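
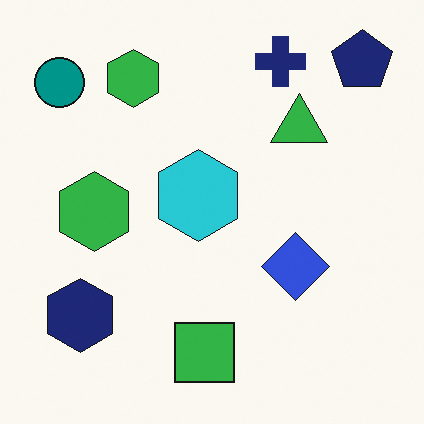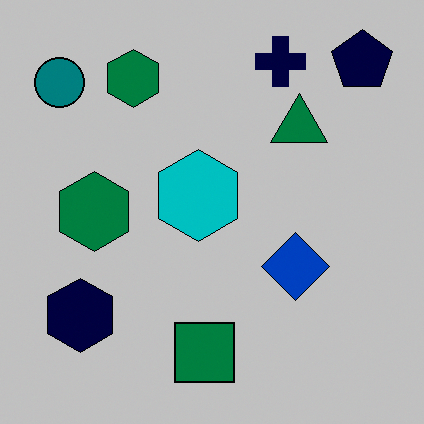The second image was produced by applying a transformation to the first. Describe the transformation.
It was aggressively posterized.

Each flat color has snapped to a coarser quantized level — most visibly, the near-white background has dropped to a flat grey.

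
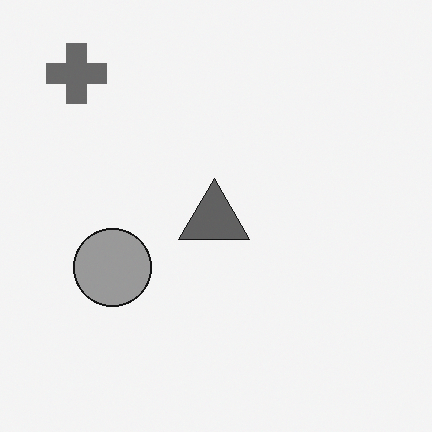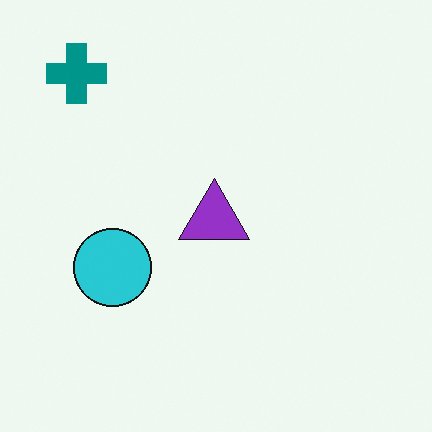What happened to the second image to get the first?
It was converted to grayscale.

All color is removed — every shape is now a shade of grey.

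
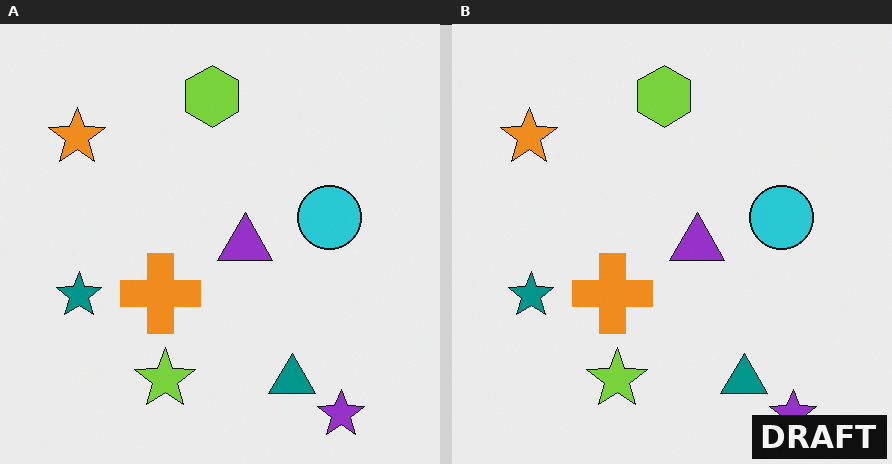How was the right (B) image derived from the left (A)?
The transformation is: watermarked with the text "DRAFT" in the lower-right corner.

A dark label reading "DRAFT" appears in the lower-right corner.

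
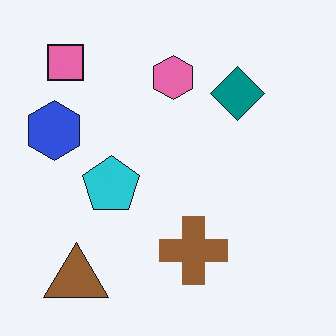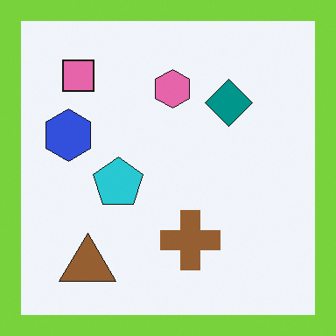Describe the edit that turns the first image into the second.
The transformation is: framed with a lime border.

A solid lime frame runs around the edge of the second image, with the content slightly shrunk inside it.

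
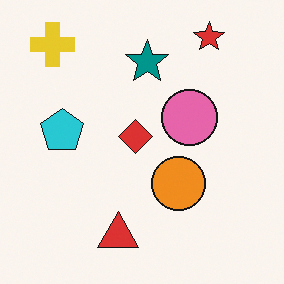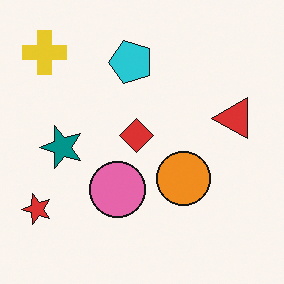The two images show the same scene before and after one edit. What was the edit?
The transformation is: transposed (reflected across the top-left ↔ bottom-right diagonal).

Shapes have swapped their row and column positions — what was in the top-right is now in the bottom-left — a diagonal reflection.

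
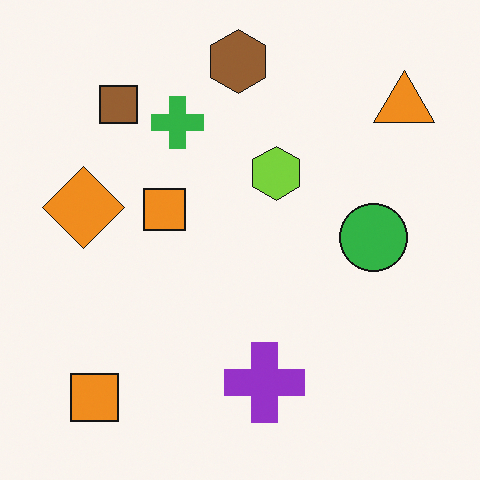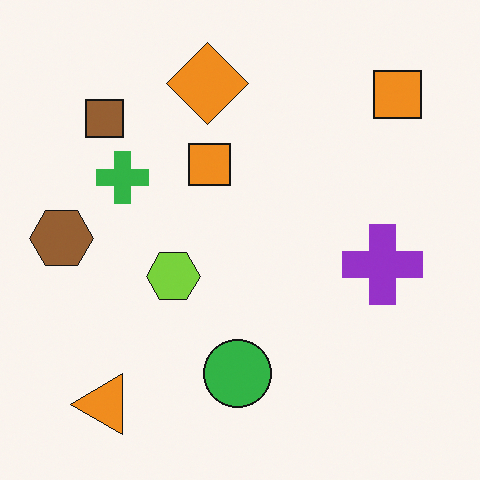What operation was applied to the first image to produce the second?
Transposed (reflected across the top-left ↔ bottom-right diagonal).

Shapes have swapped their row and column positions — what was in the top-right is now in the bottom-left — a diagonal reflection.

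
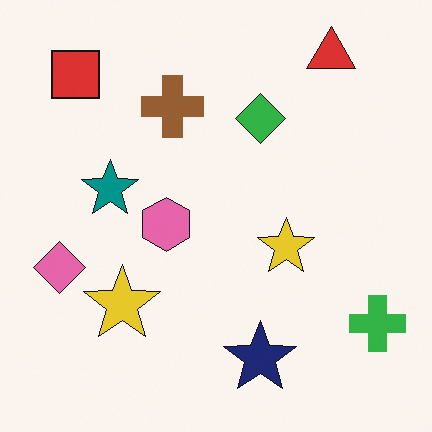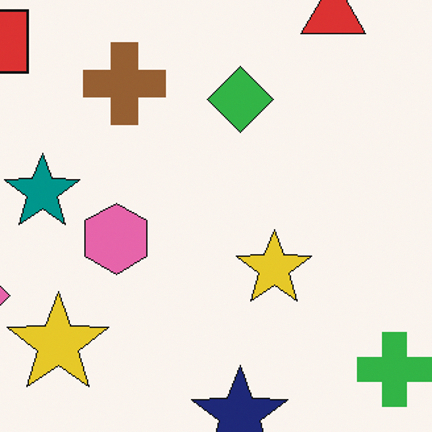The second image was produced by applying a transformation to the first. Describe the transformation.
The image was cropped slightly and scaled back up.

The visible shapes are larger and the field of view is narrower; shapes near the original edges may be partly or wholly outside the frame — a crop-and-rescale.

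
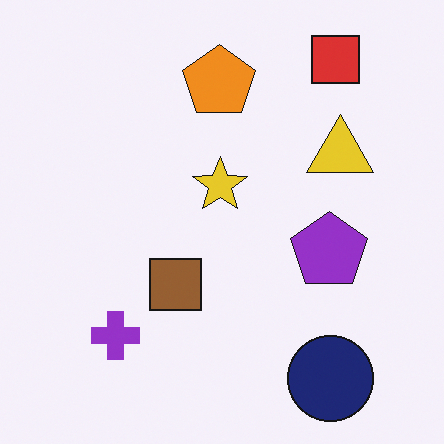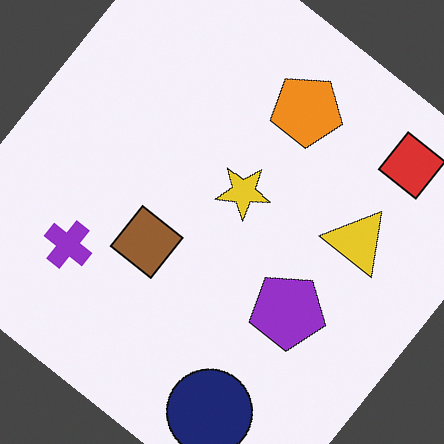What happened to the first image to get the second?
Rotated clockwise by a large amount — several tens of degrees.

Every shape is tilted by the same angle and the image corners show triangular fill wedges — a whole-image rotation by a non-right angle.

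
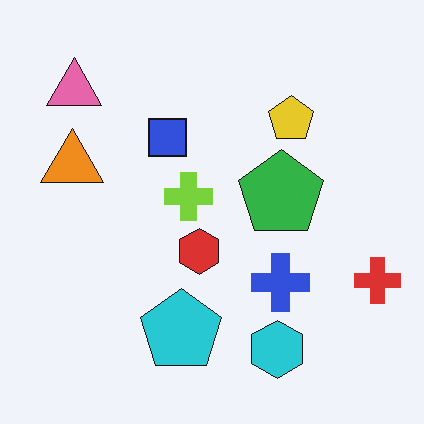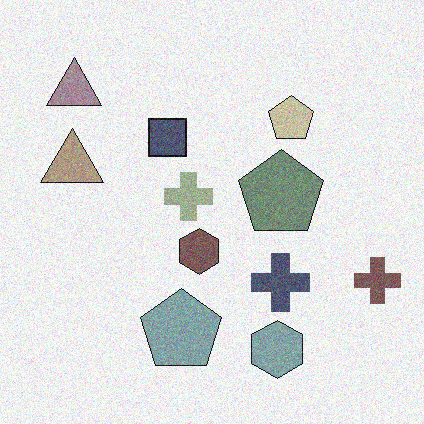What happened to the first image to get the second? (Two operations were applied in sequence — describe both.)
The transformation is: made much more muted (saturation change), then degraded with visible gaussian noise.

All colors are more muted and greyish — a global saturation change. Random speckle covers the whole image, including the flat background.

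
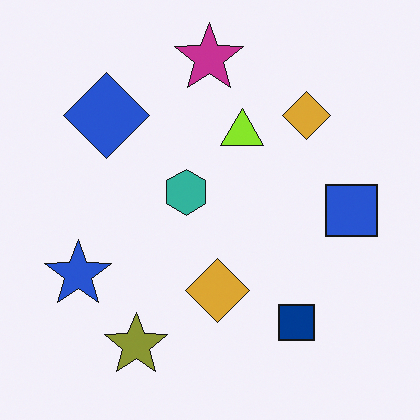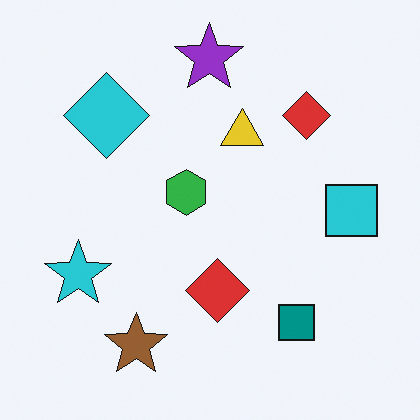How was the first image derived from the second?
The transformation is: hue-shifted by a small amount.

Every shape's color has rotated by the same amount around the hue wheel — a uniform hue shift.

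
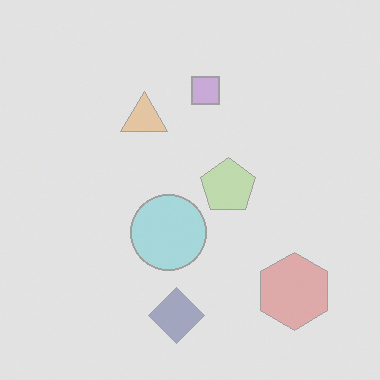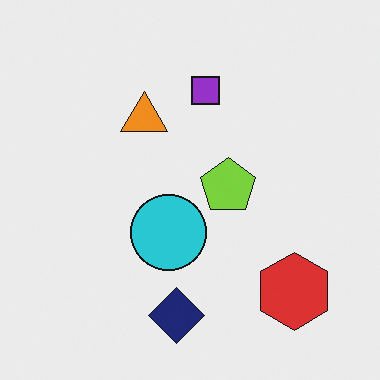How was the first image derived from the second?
The first image is the second washed out (contrast reduced).

Tones are pushed toward mid-grey across the whole image — a global contrast change.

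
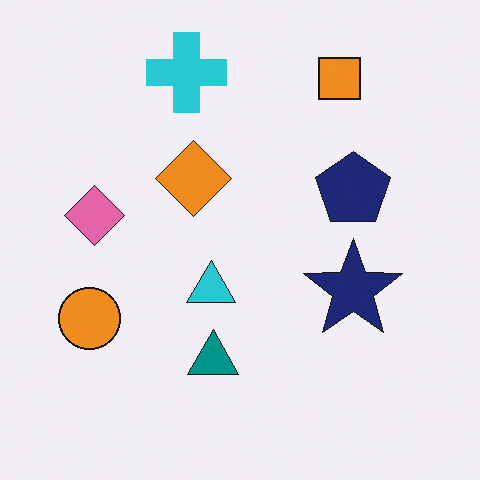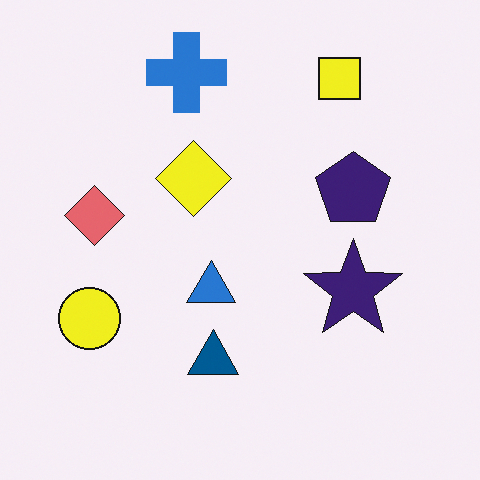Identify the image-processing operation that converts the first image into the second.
This is the original image hue-shifted by a small amount.

Every shape's color has rotated by the same amount around the hue wheel — a uniform hue shift.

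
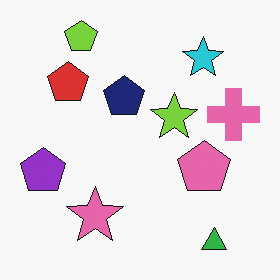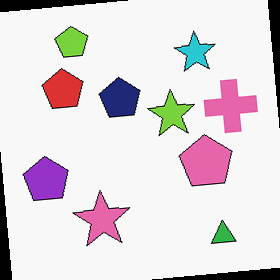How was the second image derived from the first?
The second image is the first rotated counter-clockwise by a small amount.

Every shape is tilted by the same angle and the image corners show triangular fill wedges — a whole-image rotation by a non-right angle.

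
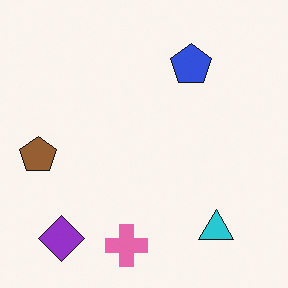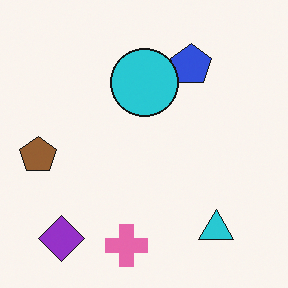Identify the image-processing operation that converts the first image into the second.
The transformation is: overlaid with an additional cyan circle.

A cyan circle appears in the second image that is absent from the first.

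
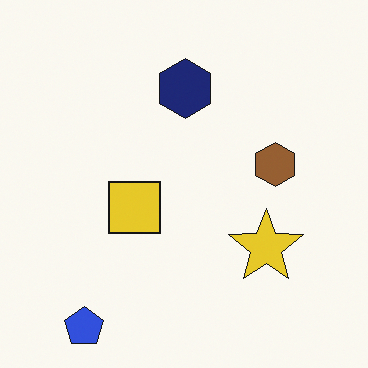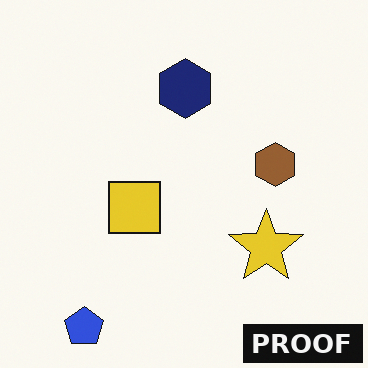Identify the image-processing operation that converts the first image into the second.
The second image is the first watermarked with the text "PROOF" in the lower-right corner.

A dark label reading "PROOF" appears in the lower-right corner.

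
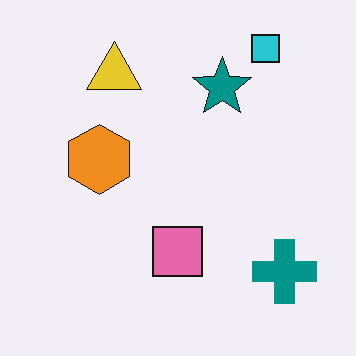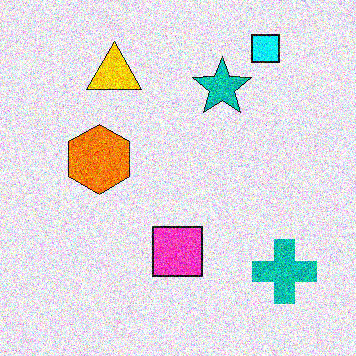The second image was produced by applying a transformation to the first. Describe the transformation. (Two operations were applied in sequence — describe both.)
The transformation is: heavily oversaturated, then degraded with heavy additive noise.

All colors are more vivid — a global saturation change. Random speckle covers the whole image, including the flat background.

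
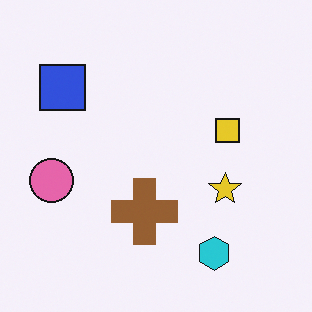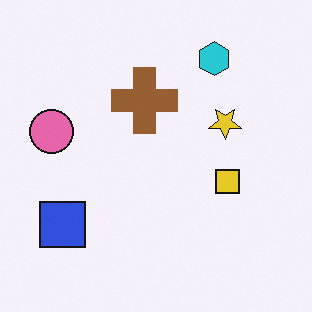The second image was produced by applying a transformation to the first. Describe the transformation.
It was flipped vertically (top ↔ bottom).

The cyan hexagon is in the bottom-right of the first image and the top-right of the second — shapes on opposite sides of the horizontal midline have swapped in a mirror flip.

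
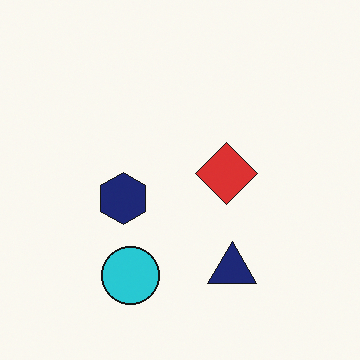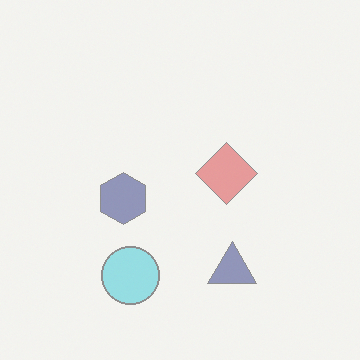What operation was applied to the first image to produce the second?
The second image is the first washed out (contrast reduced).

Tones are pushed toward mid-grey across the whole image — a global contrast change.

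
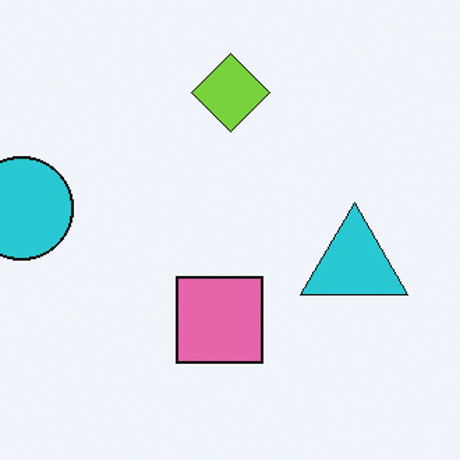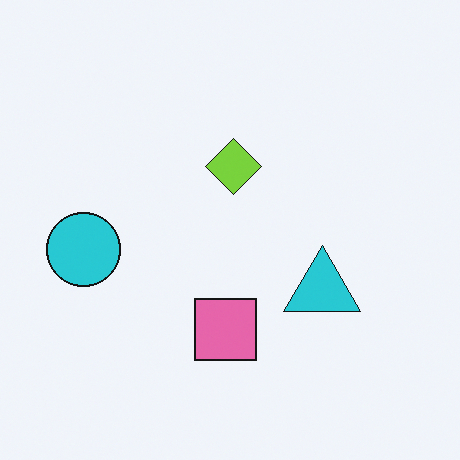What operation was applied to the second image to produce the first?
It was cropped slightly and scaled back up.

The visible shapes are larger and the field of view is narrower; shapes near the original edges may be partly or wholly outside the frame — a crop-and-rescale.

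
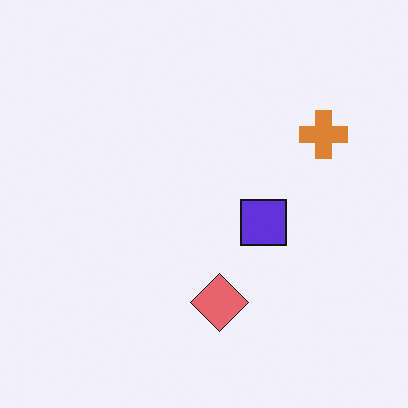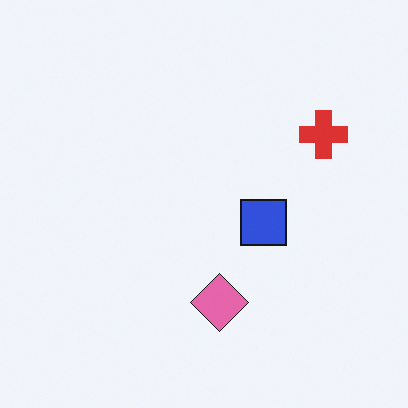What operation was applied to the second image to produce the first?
The first image is the second hue-shifted by a small amount.

Every shape's color has rotated by the same amount around the hue wheel — a uniform hue shift.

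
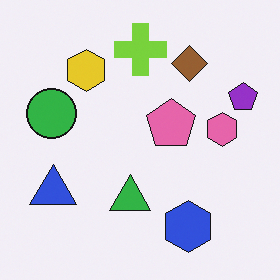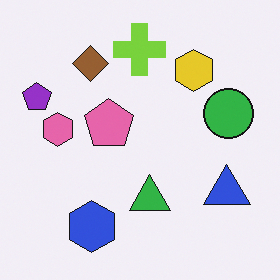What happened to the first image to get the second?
It was flipped horizontally (left ↔ right).

The purple pentagon is in the right of the first image and the left of the second — shapes on opposite sides of the vertical midline have swapped in a mirror flip.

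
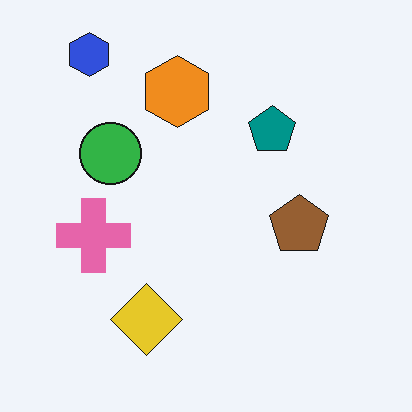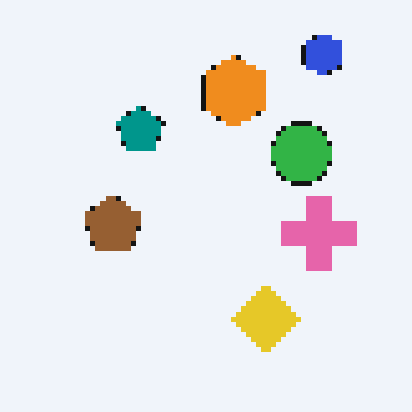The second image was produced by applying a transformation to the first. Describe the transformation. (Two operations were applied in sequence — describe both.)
It was flipped horizontally (left ↔ right), then mildly pixelated.

The blue hexagon is in the top-left of the first image and the top-right of the second — shapes on opposite sides of the vertical midline have swapped in a mirror flip. Shapes are reduced to large square blocks; fine edges and outlines are lost — a downscale-then-upscale (mosaic) effect.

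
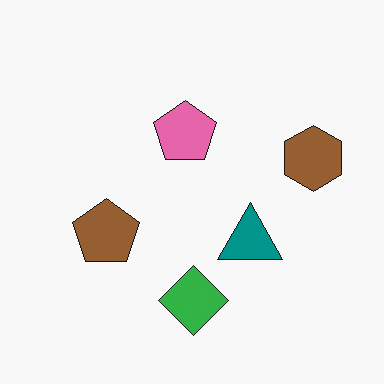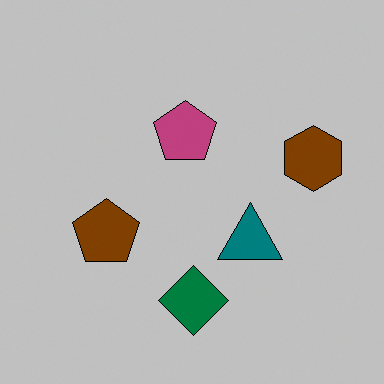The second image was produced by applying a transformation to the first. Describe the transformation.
It was heavily posterized to just a handful of flat colors.

Each flat color has snapped to a coarser quantized level — most visibly, the near-white background has dropped to a flat grey.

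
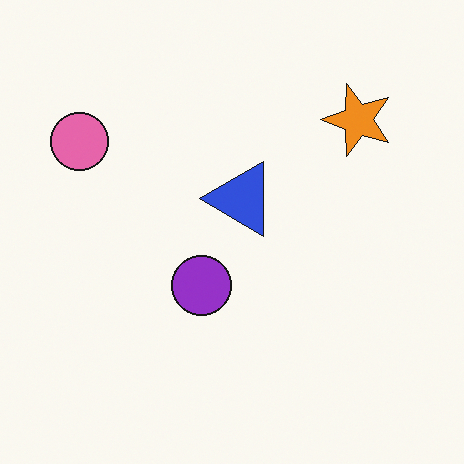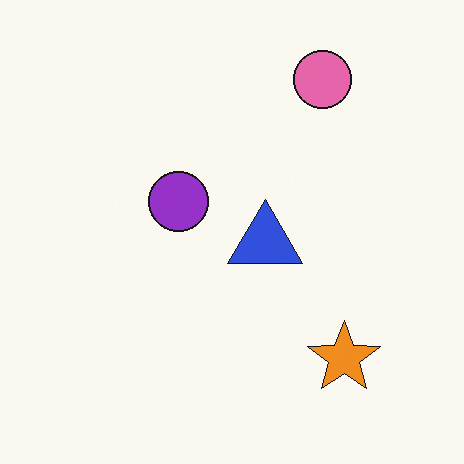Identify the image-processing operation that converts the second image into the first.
This is the original image rotated 90° counter-clockwise.

The pink circle sits in the top-right of the second image and the top-left of the first — consistent with a whole-image 90° counter-clockwise rotation.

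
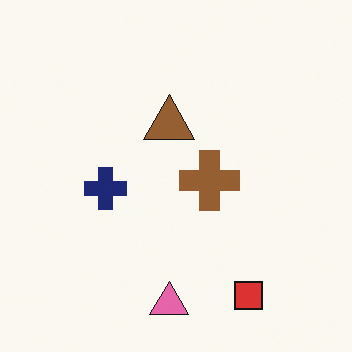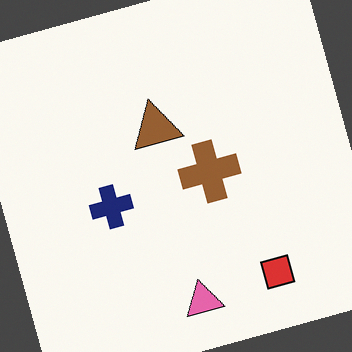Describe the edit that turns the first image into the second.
The second image is the first rotated counter-clockwise by a moderate amount.

Every shape is tilted by the same angle and the image corners show triangular fill wedges — a whole-image rotation by a non-right angle.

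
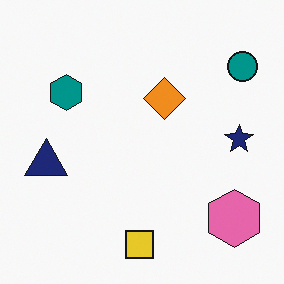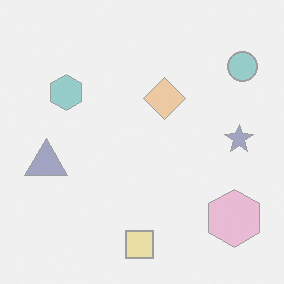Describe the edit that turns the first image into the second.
The transformation is: washed out (contrast reduced).

Tones are pushed toward mid-grey across the whole image — a global contrast change.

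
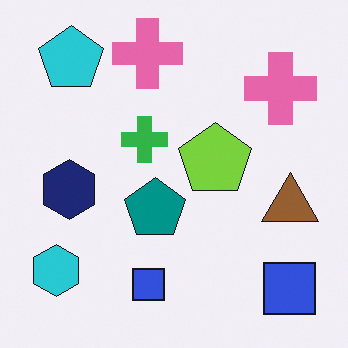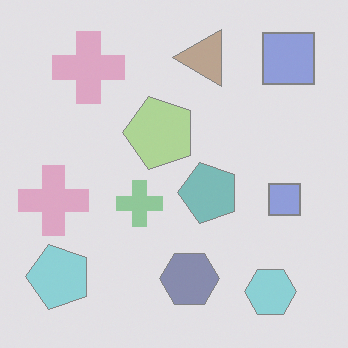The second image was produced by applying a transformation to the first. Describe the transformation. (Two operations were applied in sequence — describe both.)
The second image is the first rotated 90° counter-clockwise, then given much lower contrast.

The cyan pentagon sits in the top-left of the first image and the bottom-left of the second — consistent with a whole-image 90° counter-clockwise rotation. Tones are pushed toward mid-grey across the whole image — a global contrast change.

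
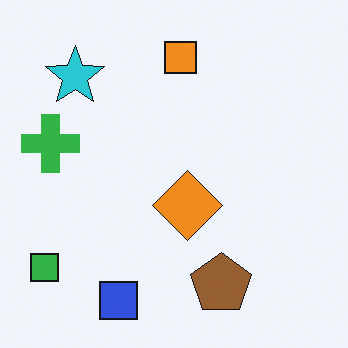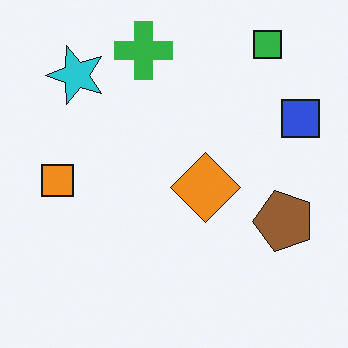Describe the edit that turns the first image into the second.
It was transposed (reflected across the top-left ↔ bottom-right diagonal).

Shapes have swapped their row and column positions — what was in the top-right is now in the bottom-left — a diagonal reflection.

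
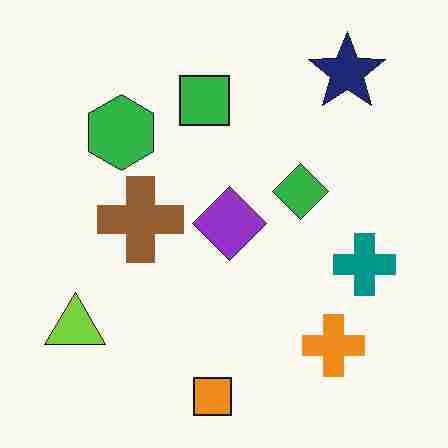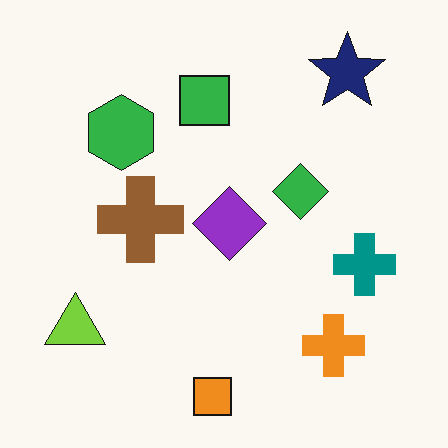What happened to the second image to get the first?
This is the original image heavily JPEG-compressed with obvious blocking artifacts.

Blocky 8×8 compression artifacts appear around shape edges and the flat background shows ringing — characteristic JPEG degradation.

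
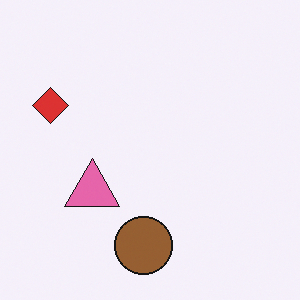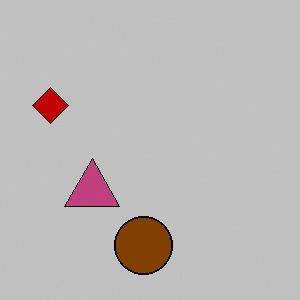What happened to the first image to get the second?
The image was heavily posterized to just a handful of flat colors.

Each flat color has snapped to a coarser quantized level — most visibly, the near-white background has dropped to a flat grey.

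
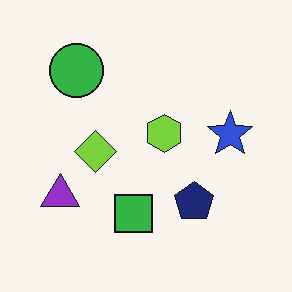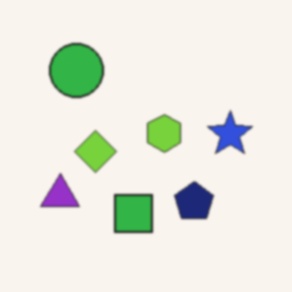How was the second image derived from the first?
The second image is the first given a subtle gaussian blur.

Shape edges and outlines are uniformly softened across the whole image.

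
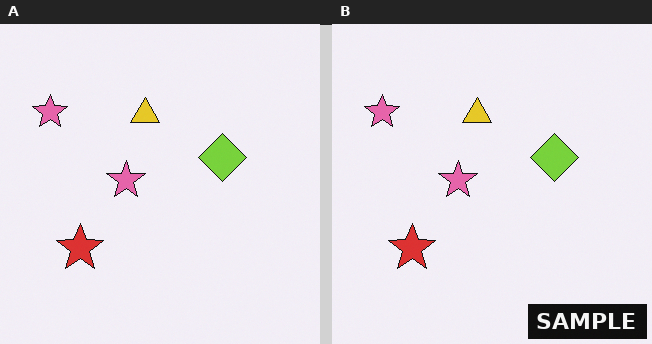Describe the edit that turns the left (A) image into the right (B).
The transformation is: watermarked with the text "SAMPLE" in the lower-right corner.

A dark label reading "SAMPLE" appears in the lower-right corner.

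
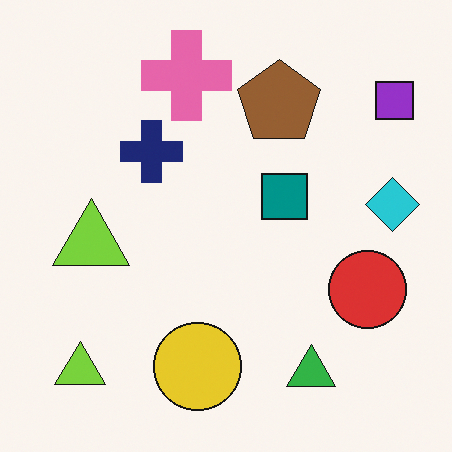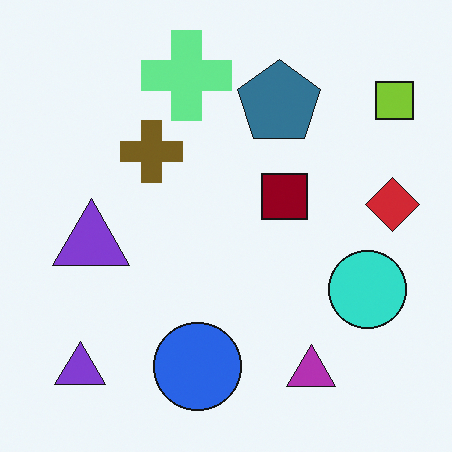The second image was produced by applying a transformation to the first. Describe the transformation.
This is the original image hue-shifted through roughly half the color wheel.

Every shape's color has rotated by the same amount around the hue wheel — a uniform hue shift.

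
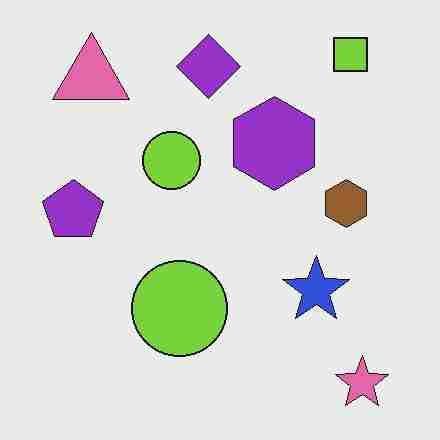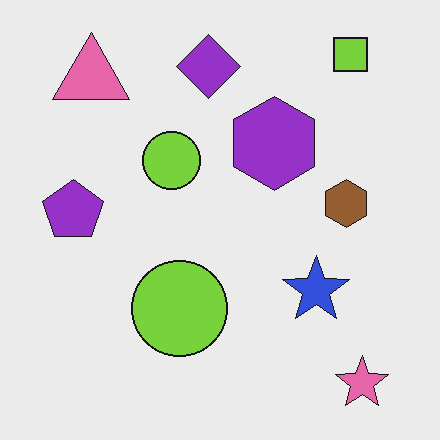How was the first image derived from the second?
The first image is the second degraded with heavy JPEG compression.

Blocky 8×8 compression artifacts appear around shape edges and the flat background shows ringing — characteristic JPEG degradation.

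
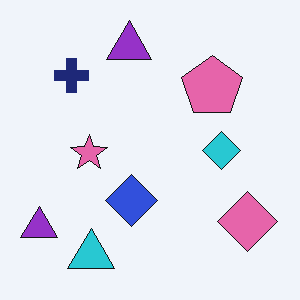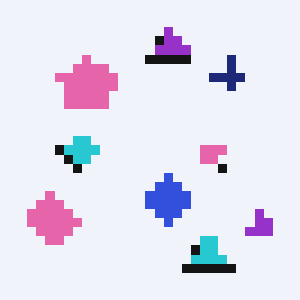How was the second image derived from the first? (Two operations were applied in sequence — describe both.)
It was coarsely pixelated, then flipped horizontally (left ↔ right).

Shapes are reduced to large square blocks; fine edges and outlines are lost — a downscale-then-upscale (mosaic) effect. The pink diamond is in the bottom-right of the first image and the bottom-left of the second — shapes on opposite sides of the vertical midline have swapped in a mirror flip.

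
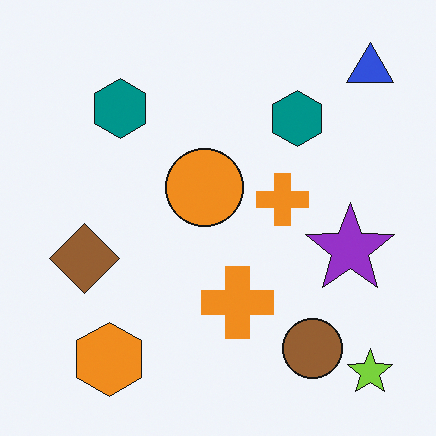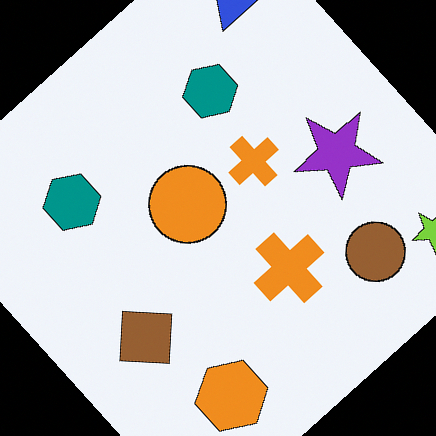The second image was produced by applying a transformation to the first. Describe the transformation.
It was rotated counter-clockwise by a large amount — several tens of degrees.

Every shape is tilted by the same angle and the image corners show triangular fill wedges — a whole-image rotation by a non-right angle.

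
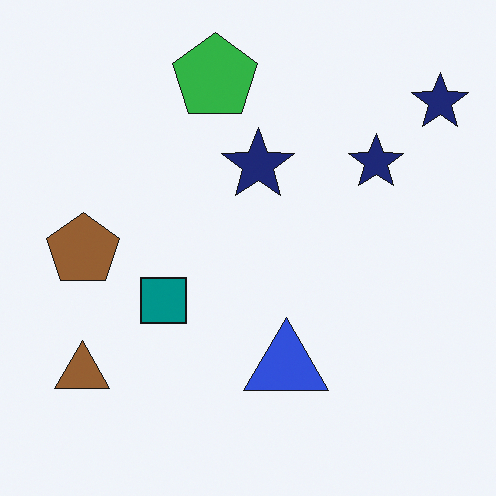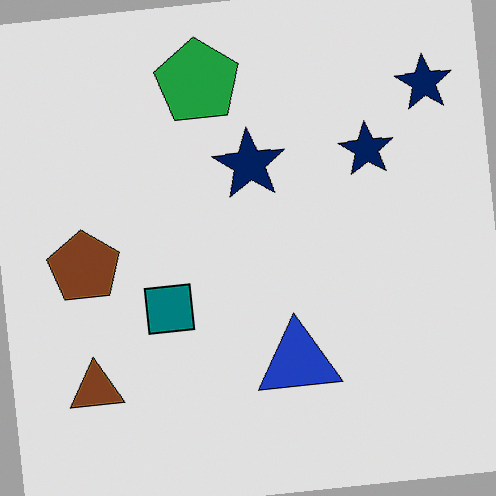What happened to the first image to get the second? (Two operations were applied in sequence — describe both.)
This is the original image rotated counter-clockwise by a small amount, then moderately posterized.

Every shape is tilted by the same angle and the image corners show triangular fill wedges — a whole-image rotation by a non-right angle. Each flat color has snapped to a coarser quantized level — most visibly, the near-white background has dropped to a flat grey.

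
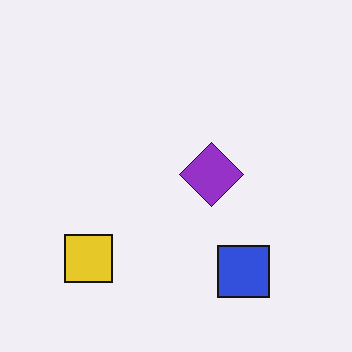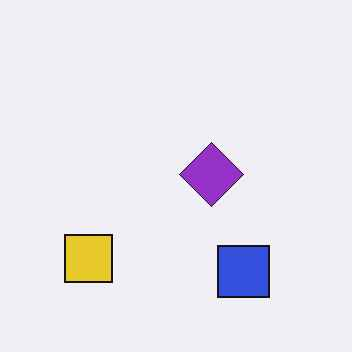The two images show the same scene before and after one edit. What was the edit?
This is the original image JPEG-compressed with visible artifacts.

Blocky 8×8 compression artifacts appear around shape edges and the flat background shows ringing — characteristic JPEG degradation.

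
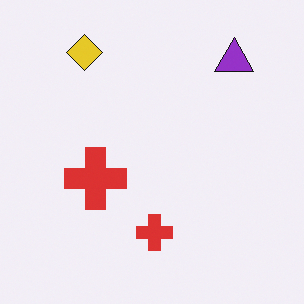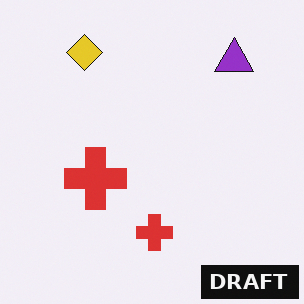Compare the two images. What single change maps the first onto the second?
It was watermarked with the text "DRAFT" in the lower-right corner.

A dark label reading "DRAFT" appears in the lower-right corner.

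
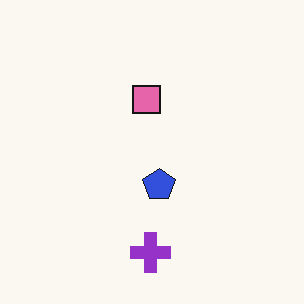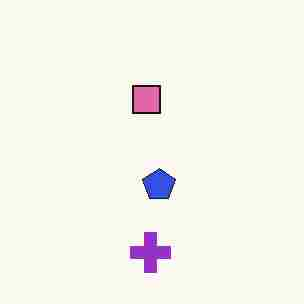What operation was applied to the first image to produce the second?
The transformation is: heavily JPEG-compressed with obvious blocking artifacts.

Blocky 8×8 compression artifacts appear around shape edges and the flat background shows ringing — characteristic JPEG degradation.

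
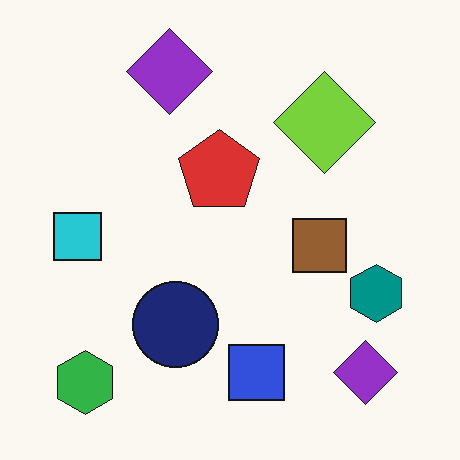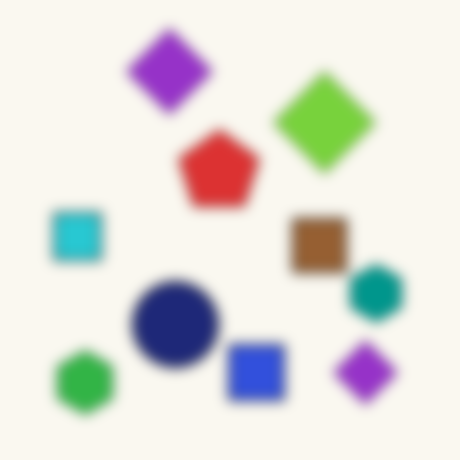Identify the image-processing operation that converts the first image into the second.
It was heavily blurred.

Shape edges and outlines are uniformly softened across the whole image.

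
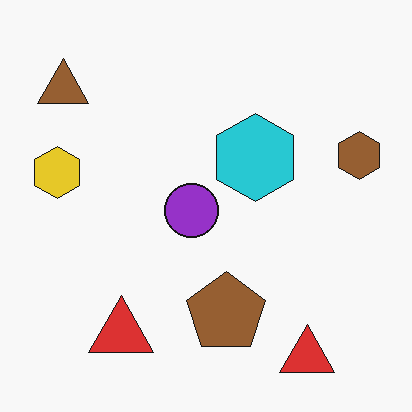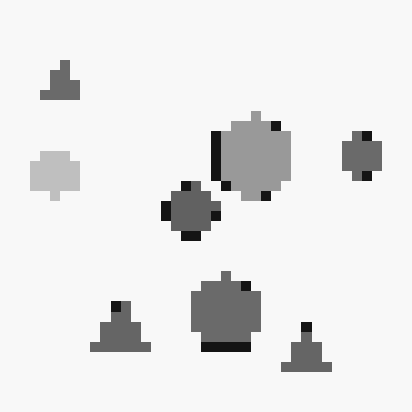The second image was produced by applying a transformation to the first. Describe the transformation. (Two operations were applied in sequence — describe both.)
The image was converted to grayscale, then heavily pixelated into large blocks.

All color is removed — every shape is now a shade of grey. Shapes are reduced to large square blocks; fine edges and outlines are lost — a downscale-then-upscale (mosaic) effect.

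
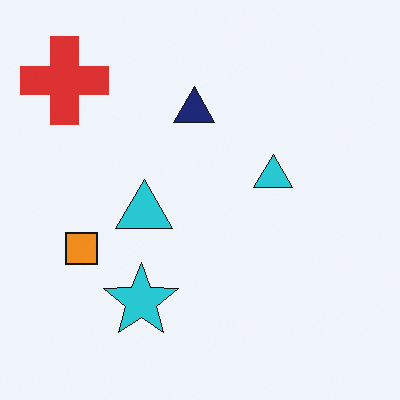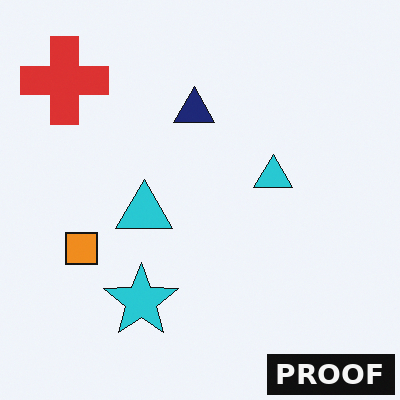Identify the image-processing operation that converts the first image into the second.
It was watermarked with the text "PROOF" in the lower-right corner.

A dark label reading "PROOF" appears in the lower-right corner.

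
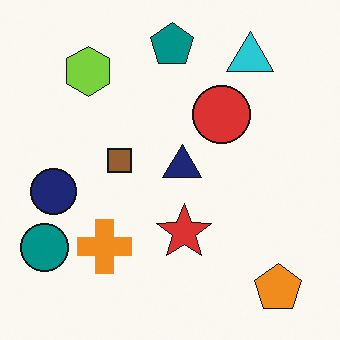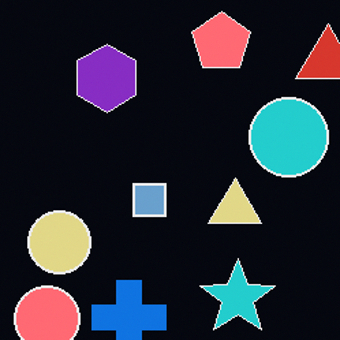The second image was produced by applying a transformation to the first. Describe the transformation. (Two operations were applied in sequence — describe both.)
It was cropped to a modestly smaller region and rescaled, then color-inverted (negative).

The visible shapes are larger and the field of view is narrower; shapes near the original edges may be partly or wholly outside the frame — a crop-and-rescale. The light background has become dark and every shape's color is its complement — a photographic negative.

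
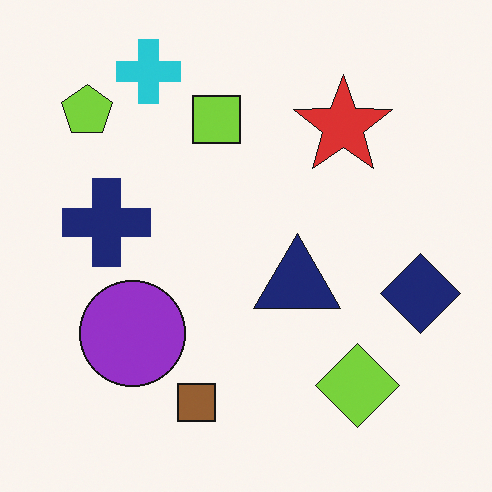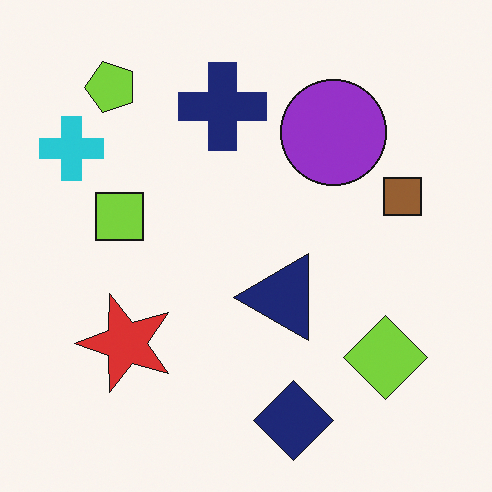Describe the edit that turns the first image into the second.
The image was transposed (reflected across the top-left ↔ bottom-right diagonal).

Shapes have swapped their row and column positions — what was in the top-right is now in the bottom-left — a diagonal reflection.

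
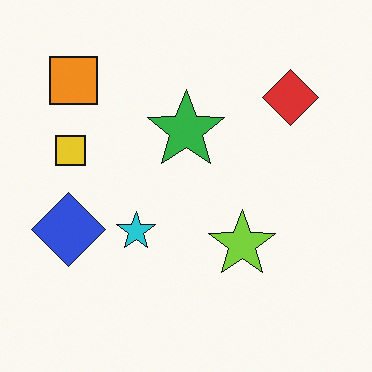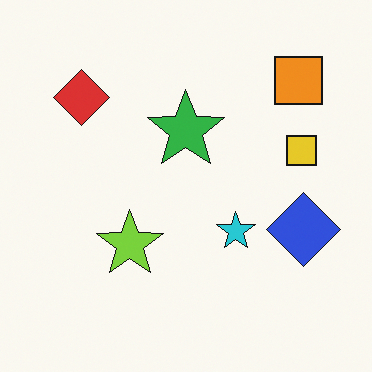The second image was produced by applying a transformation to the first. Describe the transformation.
Flipped horizontally (left ↔ right).

The blue diamond is in the left of the first image and the right of the second — shapes on opposite sides of the vertical midline have swapped in a mirror flip.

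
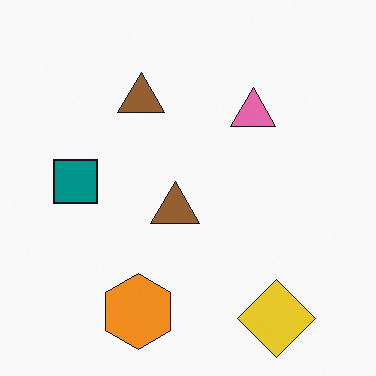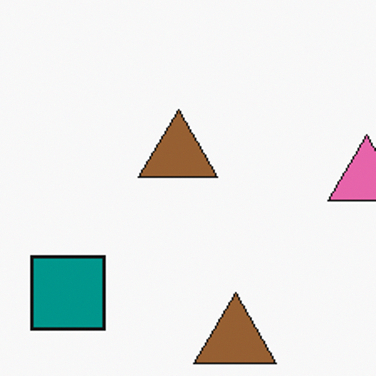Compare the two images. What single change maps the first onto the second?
The image was cropped to a noticeably smaller region and rescaled.

The visible shapes are larger and the field of view is narrower; shapes near the original edges may be partly or wholly outside the frame — a crop-and-rescale.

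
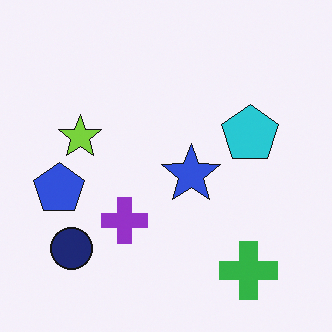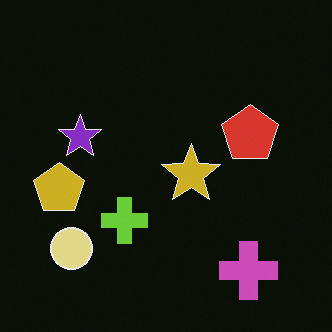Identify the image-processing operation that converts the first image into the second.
The image was color-inverted (negative).

The light background has become dark and every shape's color is its complement — a photographic negative.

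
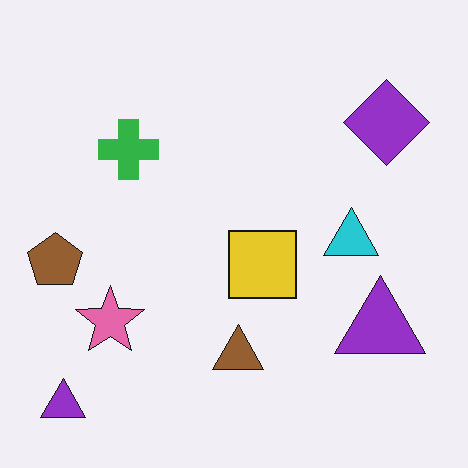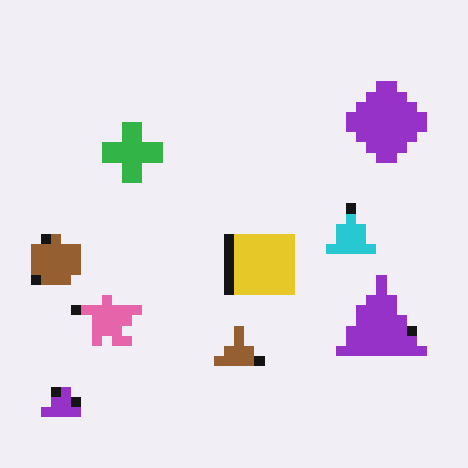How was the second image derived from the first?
It was heavily pixelated into large blocks.

Shapes are reduced to large square blocks; fine edges and outlines are lost — a downscale-then-upscale (mosaic) effect.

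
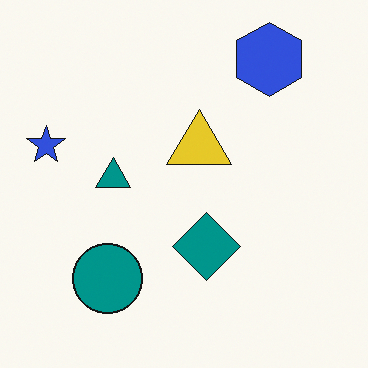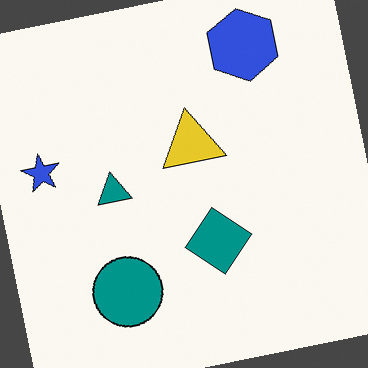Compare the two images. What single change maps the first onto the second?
The transformation is: rotated counter-clockwise by a small amount.

Every shape is tilted by the same angle and the image corners show triangular fill wedges — a whole-image rotation by a non-right angle.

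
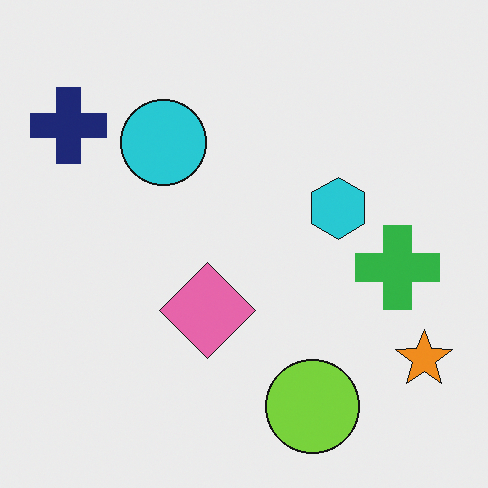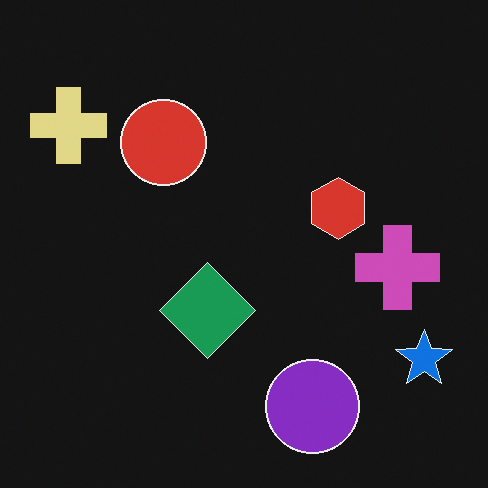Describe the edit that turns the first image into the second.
The transformation is: color-inverted (negative).

The light background has become dark and every shape's color is its complement — a photographic negative.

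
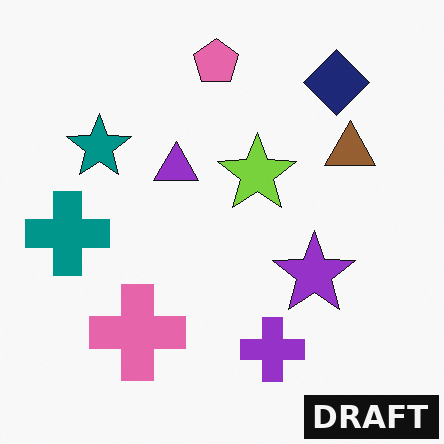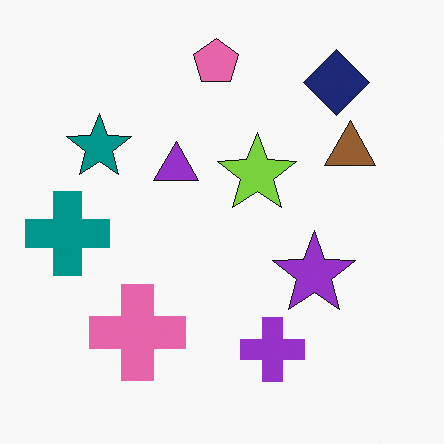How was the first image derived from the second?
This is the original image watermarked with the text "DRAFT" in the lower-right corner.

A dark label reading "DRAFT" appears in the lower-right corner.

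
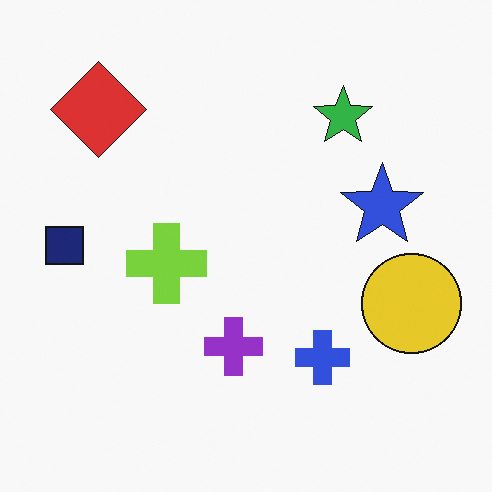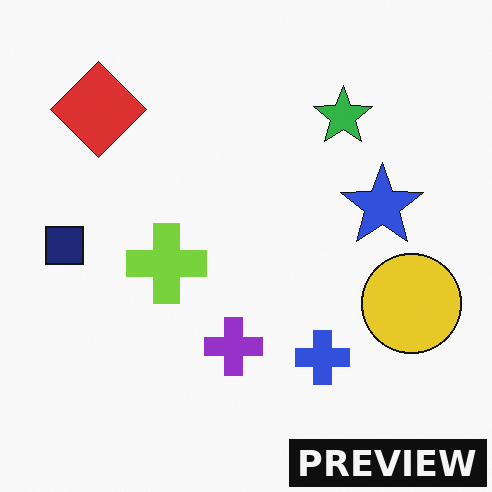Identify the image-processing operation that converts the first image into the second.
The image was watermarked with the text "PREVIEW" in the lower-right corner.

A dark label reading "PREVIEW" appears in the lower-right corner.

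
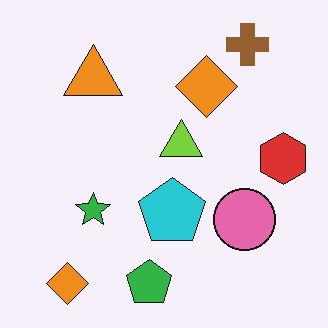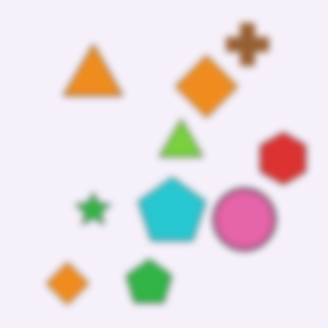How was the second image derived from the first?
This is the original image noticeably gaussian-blurred.

Shape edges and outlines are uniformly softened across the whole image.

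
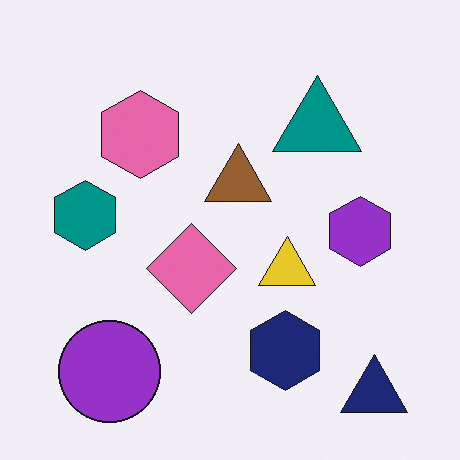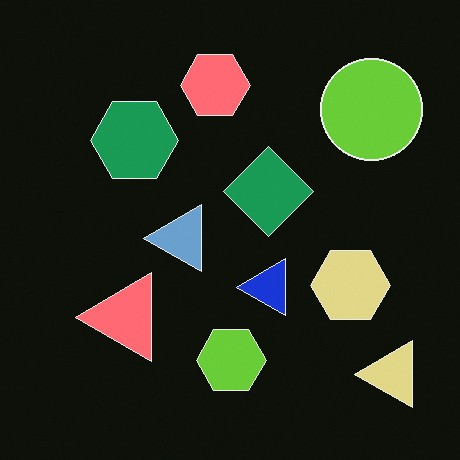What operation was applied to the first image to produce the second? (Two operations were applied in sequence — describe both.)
The second image is the first transposed (reflected across the top-left ↔ bottom-right diagonal), then color-inverted (negative).

Shapes have swapped their row and column positions — what was in the top-right is now in the bottom-left — a diagonal reflection. The light background has become dark and every shape's color is its complement — a photographic negative.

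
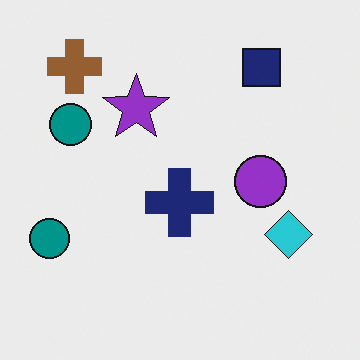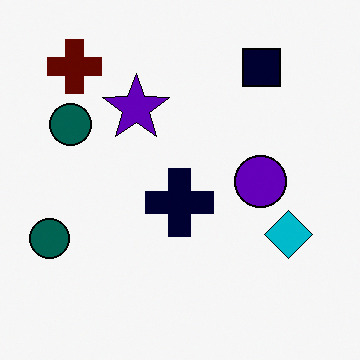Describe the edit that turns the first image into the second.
This is the original image given much higher contrast.

Tones are pushed away from mid-grey across the whole image — a global contrast change.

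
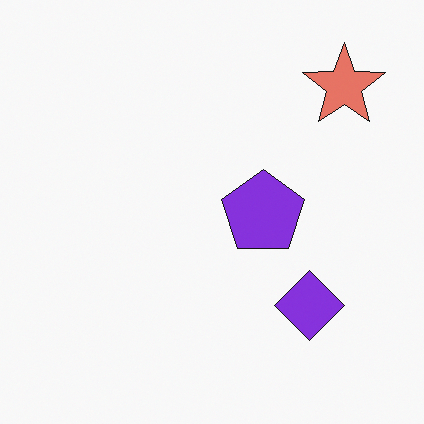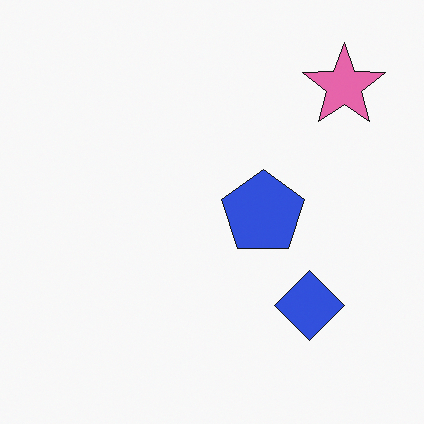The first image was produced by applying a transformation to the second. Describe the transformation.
Hue-shifted slightly.

Every shape's color has rotated by the same amount around the hue wheel — a uniform hue shift.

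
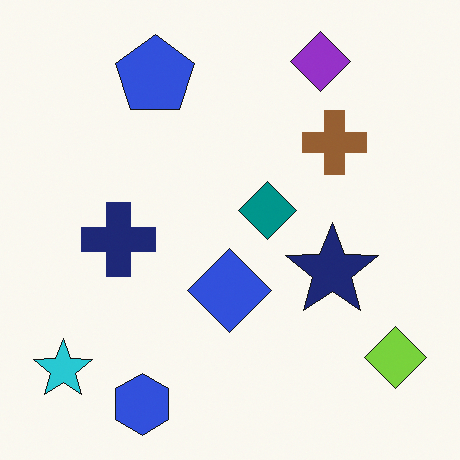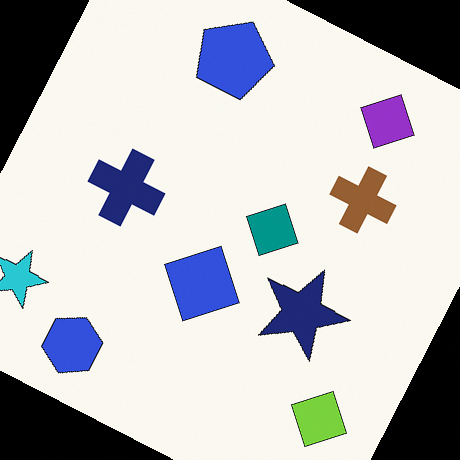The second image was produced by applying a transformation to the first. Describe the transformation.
The transformation is: rotated clockwise by a clearly visible amount.

Every shape is tilted by the same angle and the image corners show triangular fill wedges — a whole-image rotation by a non-right angle.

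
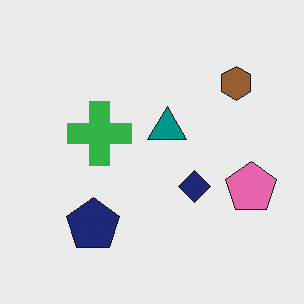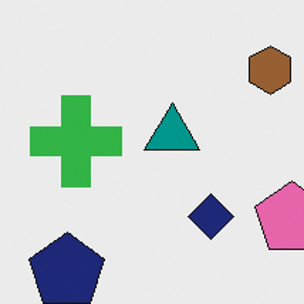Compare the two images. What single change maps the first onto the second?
The transformation is: cropped slightly and scaled back up.

The visible shapes are larger and the field of view is narrower; shapes near the original edges may be partly or wholly outside the frame — a crop-and-rescale.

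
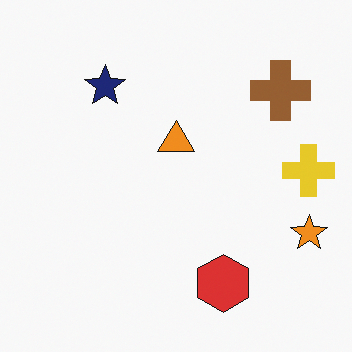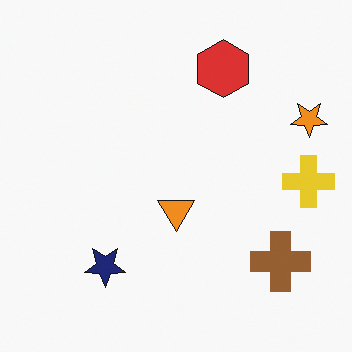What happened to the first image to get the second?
The second image is the first flipped vertically (top ↔ bottom).

The red hexagon is in the bottom of the first image and the top of the second — shapes on opposite sides of the horizontal midline have swapped in a mirror flip.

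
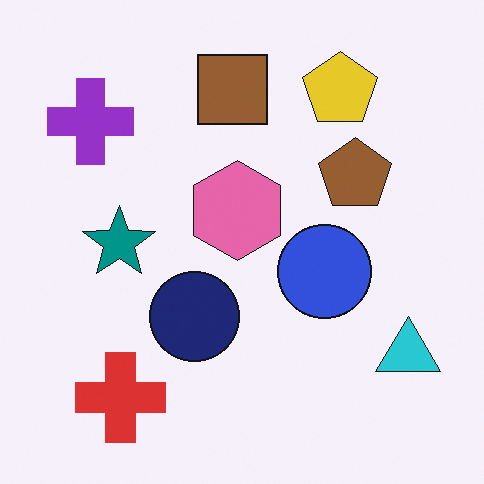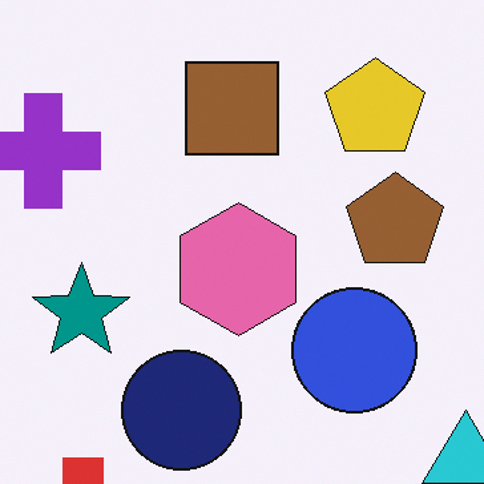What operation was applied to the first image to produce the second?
Cropped to a modestly smaller region and rescaled.

The visible shapes are larger and the field of view is narrower; shapes near the original edges may be partly or wholly outside the frame — a crop-and-rescale.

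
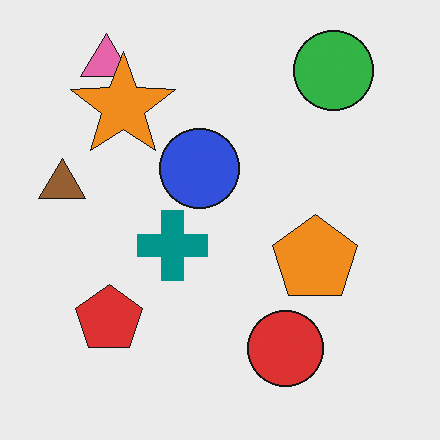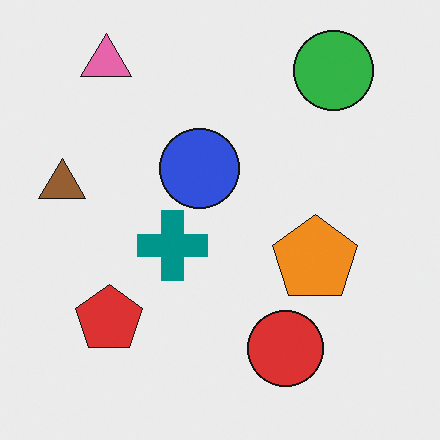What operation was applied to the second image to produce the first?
Overlaid with an additional orange star.

An orange star appears in the first image that is absent from the second.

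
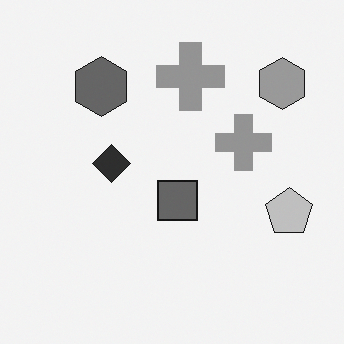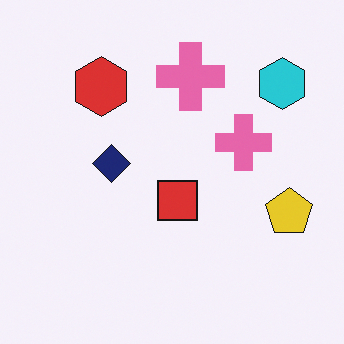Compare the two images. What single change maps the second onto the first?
The transformation is: converted to grayscale.

All color is removed — every shape is now a shade of grey.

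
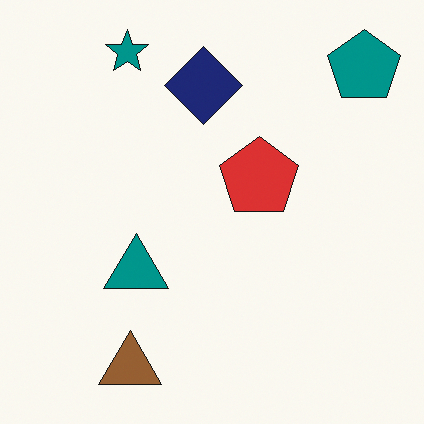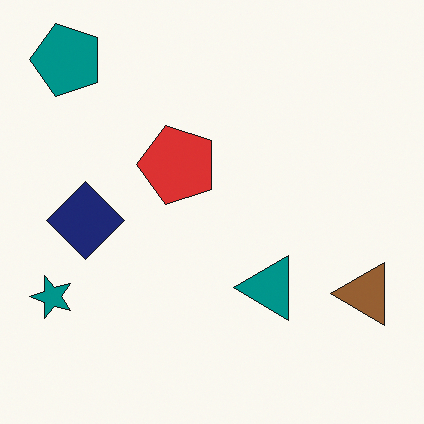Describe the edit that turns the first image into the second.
This is the original image rotated 90° counter-clockwise.

The teal pentagon sits in the top-right of the first image and the top-left of the second — consistent with a whole-image 90° counter-clockwise rotation.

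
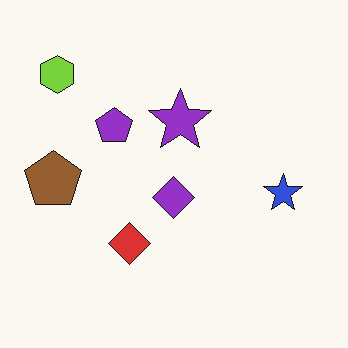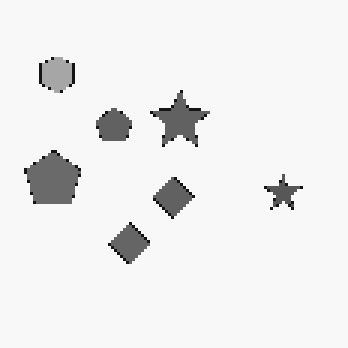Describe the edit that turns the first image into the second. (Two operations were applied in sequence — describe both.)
The transformation is: converted to grayscale, then lightly pixelated (a mild mosaic effect).

All color is removed — every shape is now a shade of grey. Shapes are reduced to large square blocks; fine edges and outlines are lost — a downscale-then-upscale (mosaic) effect.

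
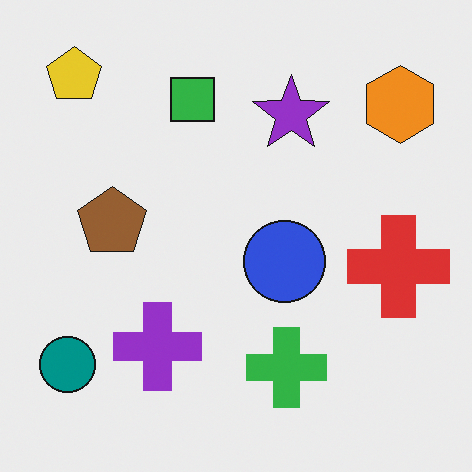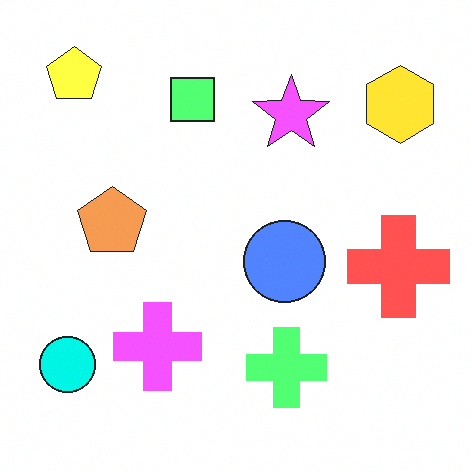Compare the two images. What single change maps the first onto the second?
The second image is the first noticeably brightened.

Every pixel — background and shapes alike — is uniformly brightened.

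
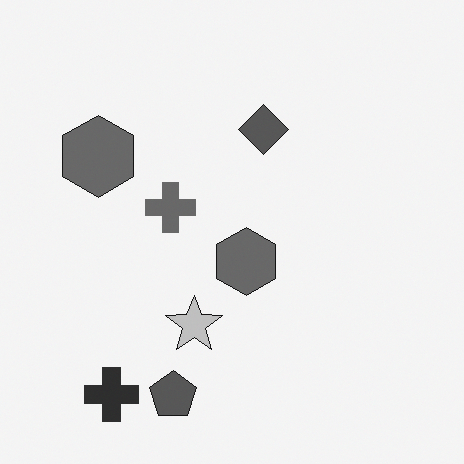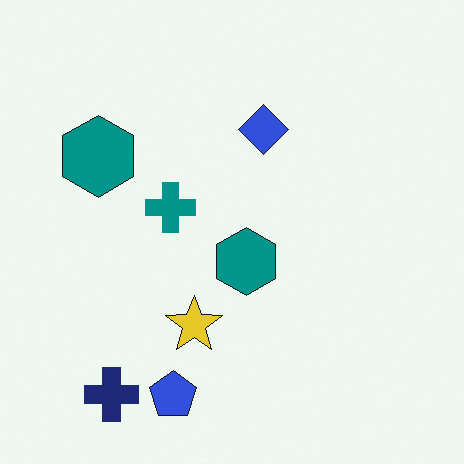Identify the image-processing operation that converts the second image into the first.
Converted to grayscale.

All color is removed — every shape is now a shade of grey.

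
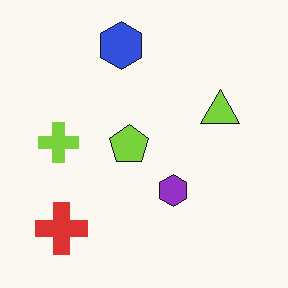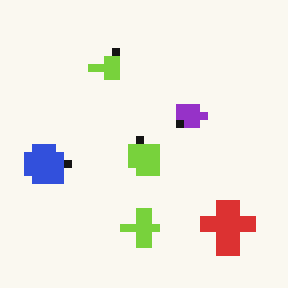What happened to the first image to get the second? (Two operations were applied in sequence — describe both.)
It was rotated 90° counter-clockwise, then moderately pixelated.

The red cross sits in the bottom-left of the first image and the bottom-right of the second — consistent with a whole-image 90° counter-clockwise rotation. Shapes are reduced to large square blocks; fine edges and outlines are lost — a downscale-then-upscale (mosaic) effect.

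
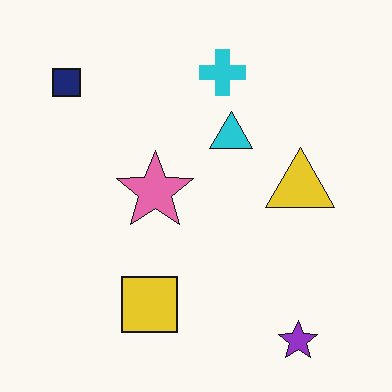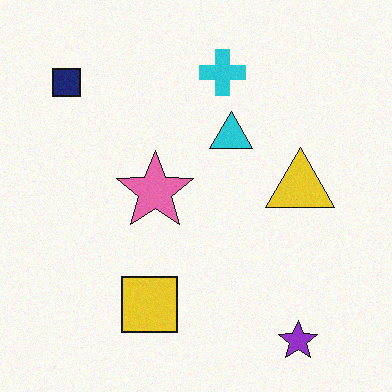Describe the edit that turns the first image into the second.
The second image is the first degraded with subtle gaussian noise.

Random speckle covers the whole image, including the flat background.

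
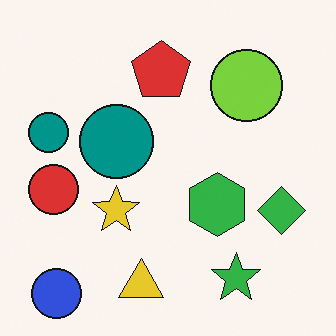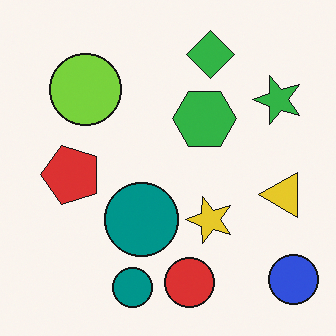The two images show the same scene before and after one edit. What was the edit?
The transformation is: rotated 90° counter-clockwise.

The blue circle sits in the bottom-left of the first image and the bottom-right of the second — consistent with a whole-image 90° counter-clockwise rotation.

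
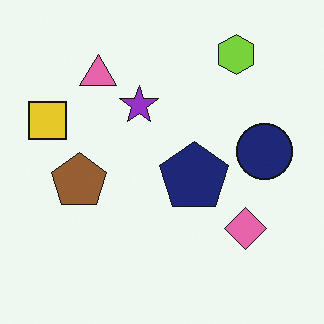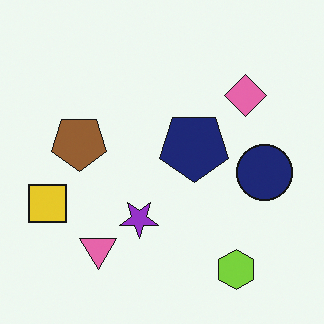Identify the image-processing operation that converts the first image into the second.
The transformation is: flipped vertically (top ↔ bottom).

The lime hexagon is in the top-right of the first image and the bottom-right of the second — shapes on opposite sides of the horizontal midline have swapped in a mirror flip.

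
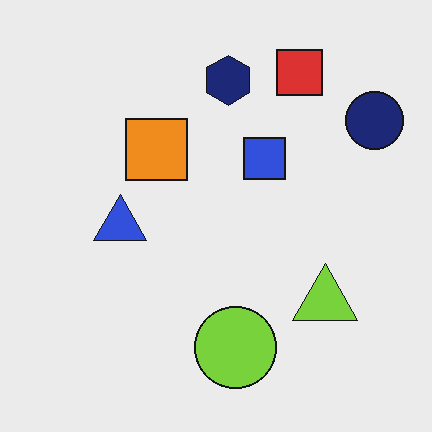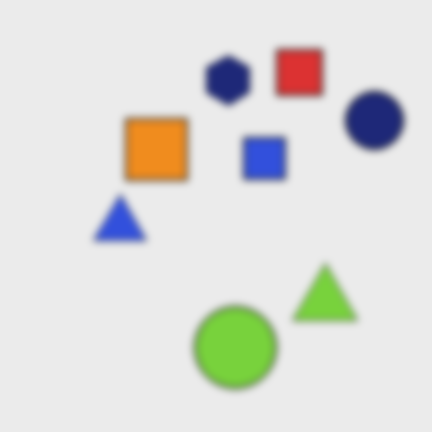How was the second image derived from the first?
This is the original image noticeably gaussian-blurred.

Shape edges and outlines are uniformly softened across the whole image.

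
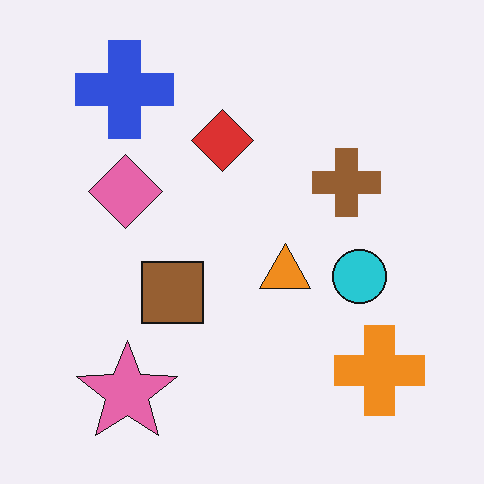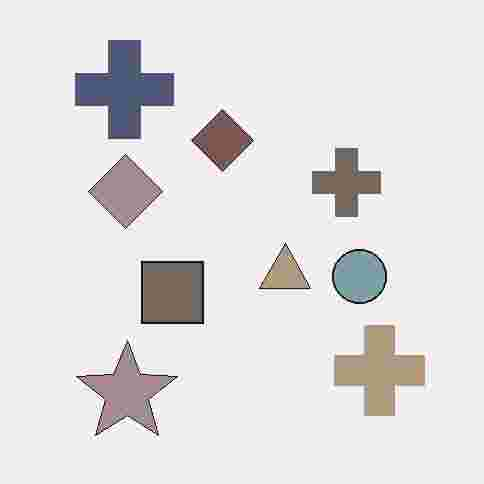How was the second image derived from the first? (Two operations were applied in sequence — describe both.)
This is the original image heavily desaturated, then heavily JPEG-compressed with obvious blocking artifacts.

All colors are more muted and greyish — a global saturation change. Blocky 8×8 compression artifacts appear around shape edges and the flat background shows ringing — characteristic JPEG degradation.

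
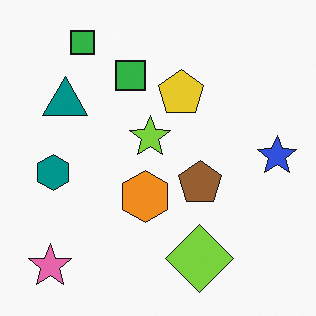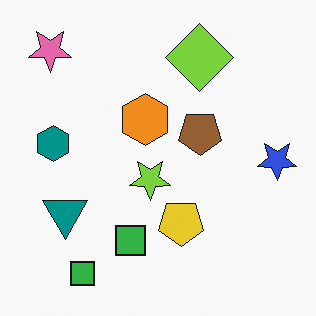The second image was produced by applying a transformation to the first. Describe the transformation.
The transformation is: flipped vertically (top ↔ bottom).

The pink star is in the bottom-left of the first image and the top-left of the second — shapes on opposite sides of the horizontal midline have swapped in a mirror flip.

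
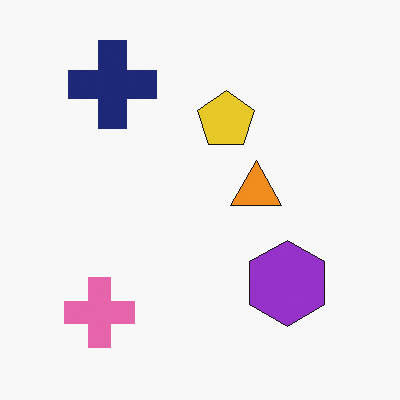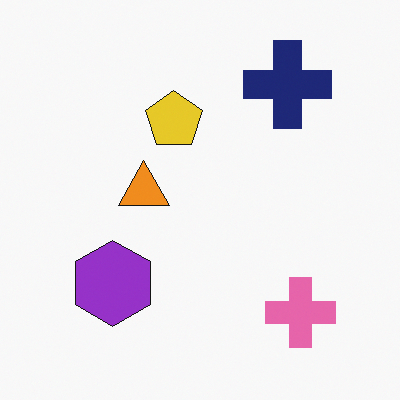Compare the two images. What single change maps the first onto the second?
The second image is the first flipped horizontally (left ↔ right).

The pink cross is in the bottom-left of the first image and the bottom-right of the second — shapes on opposite sides of the vertical midline have swapped in a mirror flip.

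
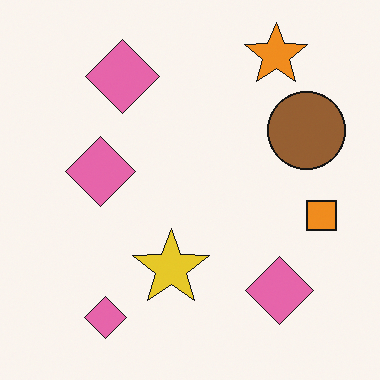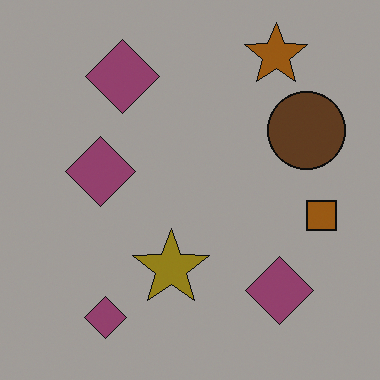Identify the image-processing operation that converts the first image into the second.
It was darkened a lot.

Every pixel — background and shapes alike — is uniformly darkened.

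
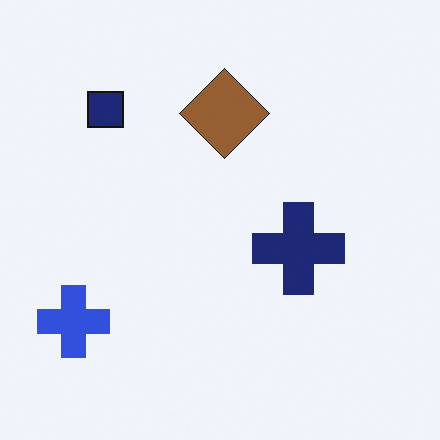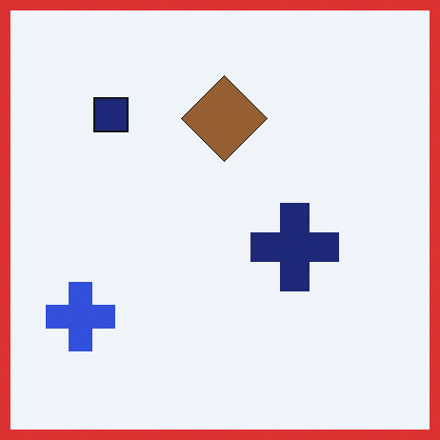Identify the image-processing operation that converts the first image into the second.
Framed with a red border.

A solid red frame runs around the edge of the second image, with the content slightly shrunk inside it.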